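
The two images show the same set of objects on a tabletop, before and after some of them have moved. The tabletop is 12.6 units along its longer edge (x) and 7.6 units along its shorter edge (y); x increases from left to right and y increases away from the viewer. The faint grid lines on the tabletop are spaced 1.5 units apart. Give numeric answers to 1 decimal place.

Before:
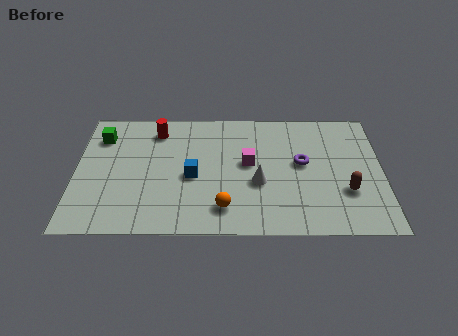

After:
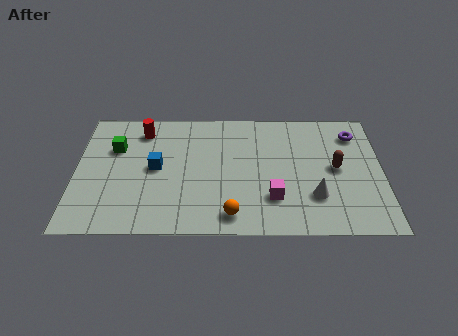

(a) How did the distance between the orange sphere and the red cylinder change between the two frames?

+0.8

They were about 5.5 units apart before and 6.3 after — 0.8 units further apart.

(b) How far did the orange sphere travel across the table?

0.5

From (6.1, 1.5) to (6.4, 1.1), the orange sphere covered √(0.3² + 0.4²) ≈ 0.5 units.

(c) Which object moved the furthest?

the purple torus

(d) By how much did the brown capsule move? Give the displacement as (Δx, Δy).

(-0.4, 1.4)

From the two frames, the brown capsule sits at roughly (11.1, 2.5) before and (10.7, 3.9) after.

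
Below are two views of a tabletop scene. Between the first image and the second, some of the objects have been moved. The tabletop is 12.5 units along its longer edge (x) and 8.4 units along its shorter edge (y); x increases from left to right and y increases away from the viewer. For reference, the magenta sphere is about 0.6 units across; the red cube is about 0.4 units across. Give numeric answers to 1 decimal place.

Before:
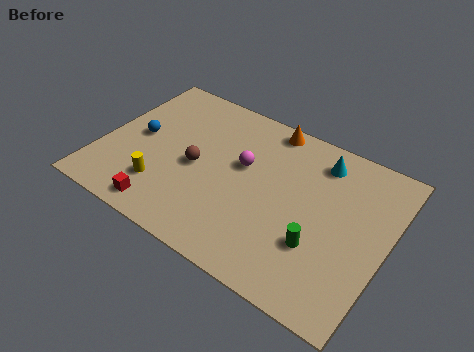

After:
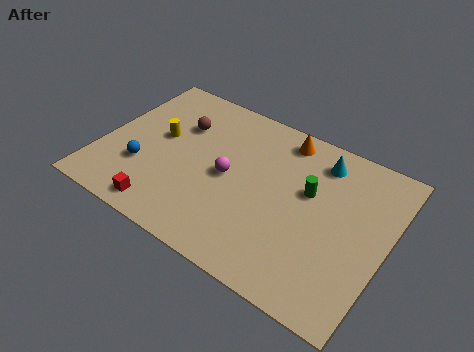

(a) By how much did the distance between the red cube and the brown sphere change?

+1.8

The distance was about 3.0 in the first image and 4.8 in the second, so they moved 1.8 units further apart.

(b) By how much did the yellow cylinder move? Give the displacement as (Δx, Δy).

(-0.6, 2.6)

From the two frames, the yellow cylinder sits at roughly (3.0, 2.1) before and (2.4, 4.7) after.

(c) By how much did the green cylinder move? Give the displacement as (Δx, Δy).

(-0.8, 2.4)

The green cylinder was at about (9.8, 2.7) and moved to about (9.0, 5.1).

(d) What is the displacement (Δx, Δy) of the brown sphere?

(-1.1, 1.9)

The brown sphere started near (4.2, 3.9) and ended near (3.1, 5.8).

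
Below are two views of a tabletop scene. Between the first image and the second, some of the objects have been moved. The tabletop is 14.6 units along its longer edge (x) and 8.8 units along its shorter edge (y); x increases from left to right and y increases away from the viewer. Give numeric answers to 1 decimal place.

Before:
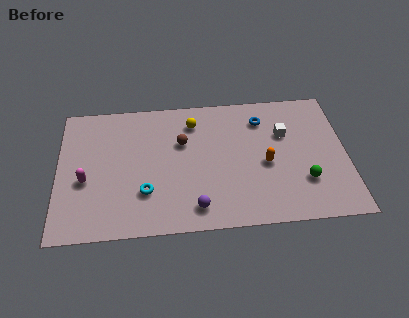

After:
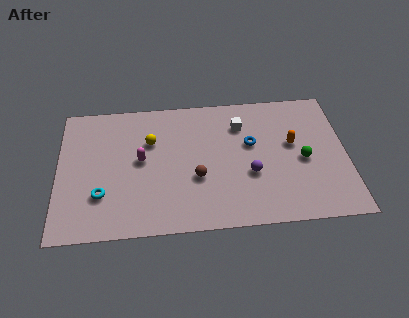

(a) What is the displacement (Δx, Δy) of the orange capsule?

(1.4, 1.2)

The orange capsule started near (10.5, 3.9) and ended near (11.9, 5.1).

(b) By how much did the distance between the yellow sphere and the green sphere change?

+0.9

The distance was about 7.0 in the first image and 7.9 in the second, so they moved 0.9 units further apart.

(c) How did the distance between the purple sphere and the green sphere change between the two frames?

-2.8

Before: roughly 5.6 units apart; after: 2.8. That's 2.8 units closer together.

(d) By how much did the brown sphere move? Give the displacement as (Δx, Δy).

(0.7, -2.4)

From the two frames, the brown sphere sits at roughly (6.3, 5.7) before and (7.0, 3.3) after.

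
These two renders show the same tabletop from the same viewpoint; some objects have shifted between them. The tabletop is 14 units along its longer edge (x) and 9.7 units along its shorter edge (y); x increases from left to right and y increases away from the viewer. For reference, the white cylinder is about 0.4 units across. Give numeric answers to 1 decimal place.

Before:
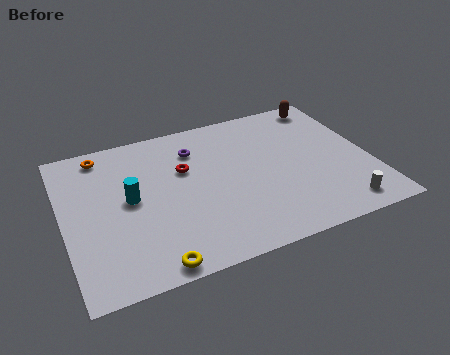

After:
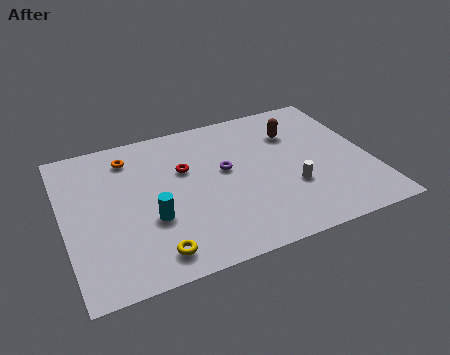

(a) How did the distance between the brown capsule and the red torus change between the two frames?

-2.1

Before: roughly 7.4 units apart; after: 5.3. That's 2.1 units closer together.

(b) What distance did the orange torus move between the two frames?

1.3

The orange torus was near (2.0, 8.5) before and (3.2, 7.9) after, so it travelled √(1.2² + 0.6²) ≈ 1.3 units.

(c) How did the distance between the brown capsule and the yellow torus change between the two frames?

-2.9

They were about 11.9 units apart before and 9.0 after — 2.9 units closer together.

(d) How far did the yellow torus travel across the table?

0.6

The yellow torus moved from about (3.6, 0.8) to (3.7, 1.4), a distance of √(0.1² + 0.6²) ≈ 0.6.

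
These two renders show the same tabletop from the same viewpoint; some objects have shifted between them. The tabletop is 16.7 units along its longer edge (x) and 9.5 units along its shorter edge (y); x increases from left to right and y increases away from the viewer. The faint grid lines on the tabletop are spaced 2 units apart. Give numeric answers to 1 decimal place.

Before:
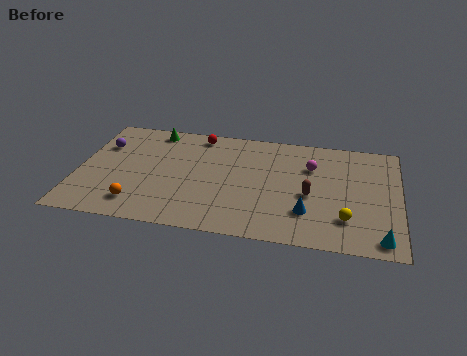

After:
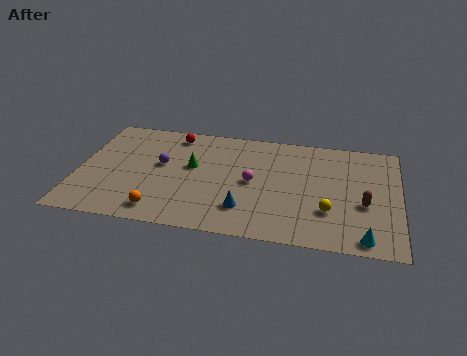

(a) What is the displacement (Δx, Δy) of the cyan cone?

(-0.8, -0.1)

From the two frames, the cyan cone sits at roughly (15.8, 1.1) before and (15.0, 1.0) after.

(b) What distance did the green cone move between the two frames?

3.6

From (3.7, 8.4) to (5.9, 5.5), the green cone covered √(2.2² + 2.9²) ≈ 3.6 units.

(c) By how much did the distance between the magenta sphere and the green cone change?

-5.3

The distance was about 8.6 in the first image and 3.3 in the second, so they moved 5.3 units closer together.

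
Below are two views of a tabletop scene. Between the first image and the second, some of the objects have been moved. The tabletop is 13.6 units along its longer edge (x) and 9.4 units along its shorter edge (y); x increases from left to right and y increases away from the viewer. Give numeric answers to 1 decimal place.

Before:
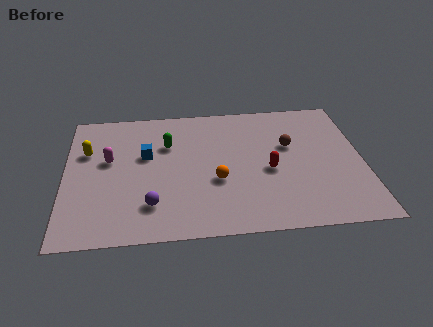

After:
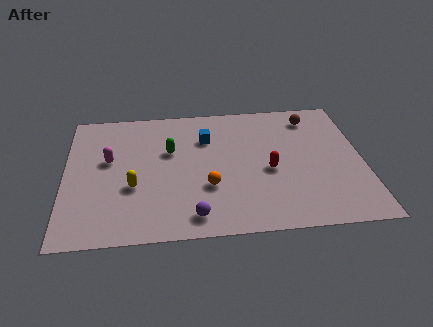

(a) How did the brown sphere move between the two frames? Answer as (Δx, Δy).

(1.1, 2.0)

The brown sphere was at about (10.3, 5.8) and moved to about (11.4, 7.8).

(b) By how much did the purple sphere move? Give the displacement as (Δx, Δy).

(1.9, -0.9)

The purple sphere was at about (3.9, 2.2) and moved to about (5.8, 1.3).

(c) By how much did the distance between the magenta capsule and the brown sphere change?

+1.4

They were about 8.3 units apart before and 9.7 after — 1.4 units further apart.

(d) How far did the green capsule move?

0.5

From (4.7, 6.4) to (4.8, 5.9), the green capsule covered √(0.1² + 0.5²) ≈ 0.5 units.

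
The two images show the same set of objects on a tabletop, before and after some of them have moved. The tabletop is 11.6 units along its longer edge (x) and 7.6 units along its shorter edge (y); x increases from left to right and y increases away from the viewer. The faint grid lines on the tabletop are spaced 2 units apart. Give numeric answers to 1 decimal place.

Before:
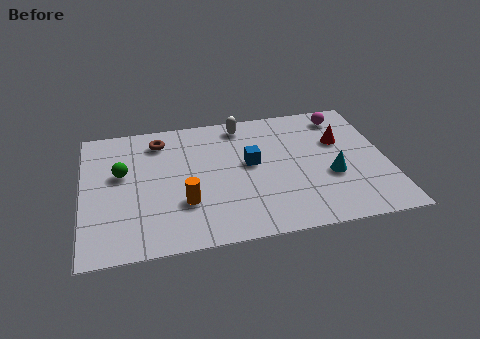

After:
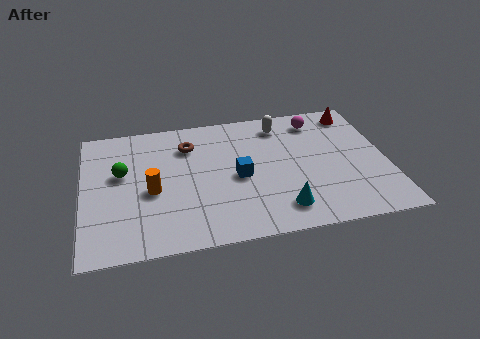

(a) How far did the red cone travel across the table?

1.7

The red cone was near (9.9, 4.9) before and (10.6, 6.5) after, so it travelled √(0.7² + 1.6²) ≈ 1.7 units.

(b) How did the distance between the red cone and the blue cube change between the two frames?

+2.0

The distance was about 3.6 in the first image and 5.6 in the second, so they moved 2.0 units further apart.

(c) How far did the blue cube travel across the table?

0.9

The blue cube was near (6.4, 4.2) before and (5.9, 3.5) after, so it travelled √(0.5² + 0.7²) ≈ 0.9 units.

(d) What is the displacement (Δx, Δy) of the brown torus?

(1.1, -0.5)

From the two frames, the brown torus sits at roughly (3.0, 6.2) before and (4.1, 5.7) after.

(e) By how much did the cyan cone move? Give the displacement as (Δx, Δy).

(-2.0, -1.5)

From the two frames, the cyan cone sits at roughly (9.4, 2.9) before and (7.4, 1.4) after.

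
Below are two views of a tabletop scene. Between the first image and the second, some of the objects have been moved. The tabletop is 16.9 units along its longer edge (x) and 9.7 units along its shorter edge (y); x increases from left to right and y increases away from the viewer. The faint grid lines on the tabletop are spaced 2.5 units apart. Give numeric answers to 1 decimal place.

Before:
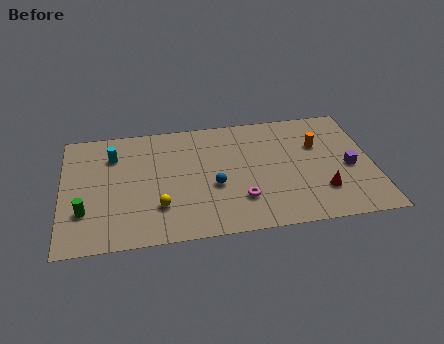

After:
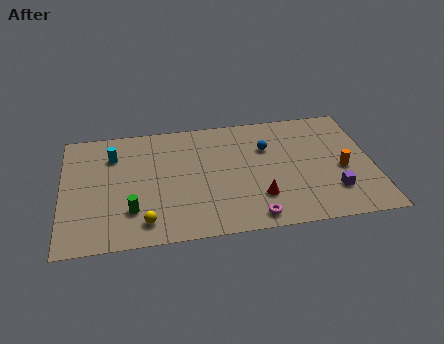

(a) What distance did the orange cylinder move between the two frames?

2.5

From (14.0, 6.4) to (15.2, 4.2), the orange cylinder covered √(1.2² + 2.2²) ≈ 2.5 units.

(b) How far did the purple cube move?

2.1

The purple cube moved from about (15.6, 4.3) to (14.6, 2.5), a distance of √(1.0² + 1.8²) ≈ 2.1.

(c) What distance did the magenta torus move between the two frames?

1.6

From (9.6, 2.6) to (10.2, 1.1), the magenta torus covered √(0.6² + 1.5²) ≈ 1.6 units.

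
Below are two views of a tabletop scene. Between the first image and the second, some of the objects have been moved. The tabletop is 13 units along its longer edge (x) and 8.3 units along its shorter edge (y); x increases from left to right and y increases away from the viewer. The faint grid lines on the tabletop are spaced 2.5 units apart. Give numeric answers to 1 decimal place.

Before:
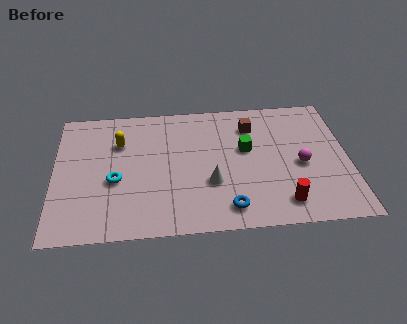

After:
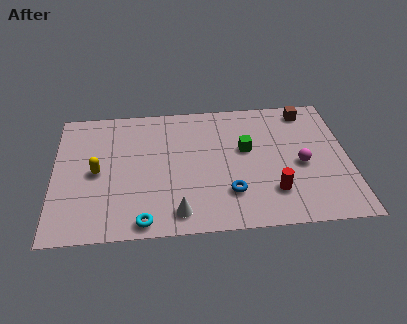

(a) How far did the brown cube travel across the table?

2.6

The brown cube moved from about (8.8, 6.4) to (11.3, 7.2), a distance of √(2.5² + 0.8²) ≈ 2.6.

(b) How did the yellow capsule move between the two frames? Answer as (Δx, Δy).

(-1.0, -1.8)

The yellow capsule started near (2.9, 5.8) and ended near (1.9, 4.0).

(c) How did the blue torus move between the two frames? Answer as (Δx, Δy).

(0.1, 0.9)

The blue torus was at about (7.6, 1.3) and moved to about (7.7, 2.2).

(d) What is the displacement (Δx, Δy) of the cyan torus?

(1.2, -2.6)

From the two frames, the cyan torus sits at roughly (2.7, 3.4) before and (3.9, 0.8) after.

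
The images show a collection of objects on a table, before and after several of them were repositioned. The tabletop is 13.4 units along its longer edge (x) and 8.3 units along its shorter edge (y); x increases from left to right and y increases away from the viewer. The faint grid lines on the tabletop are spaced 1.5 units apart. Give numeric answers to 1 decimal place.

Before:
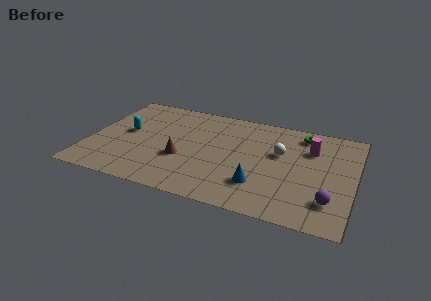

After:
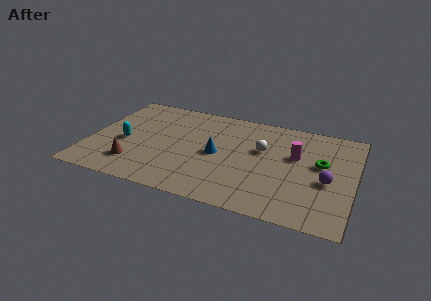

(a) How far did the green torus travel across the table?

2.5

The green torus moved from about (10.6, 7.1) to (11.7, 4.8), a distance of √(1.1² + 2.3²) ≈ 2.5.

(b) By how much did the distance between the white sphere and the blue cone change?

-0.5

The distance was about 3.0 in the first image and 2.5 in the second, so they moved 0.5 units closer together.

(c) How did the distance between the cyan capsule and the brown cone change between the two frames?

-1.5

The distance was about 3.3 in the first image and 1.8 in the second, so they moved 1.5 units closer together.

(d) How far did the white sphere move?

0.9

From (9.6, 5.1) to (8.7, 5.1), the white sphere covered √(0.9² + 0.0²) ≈ 0.9 units.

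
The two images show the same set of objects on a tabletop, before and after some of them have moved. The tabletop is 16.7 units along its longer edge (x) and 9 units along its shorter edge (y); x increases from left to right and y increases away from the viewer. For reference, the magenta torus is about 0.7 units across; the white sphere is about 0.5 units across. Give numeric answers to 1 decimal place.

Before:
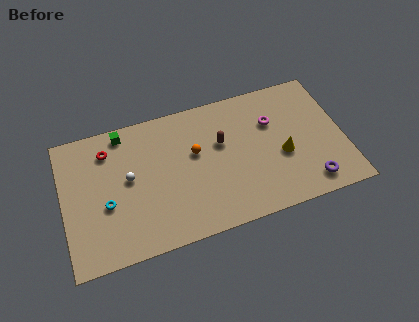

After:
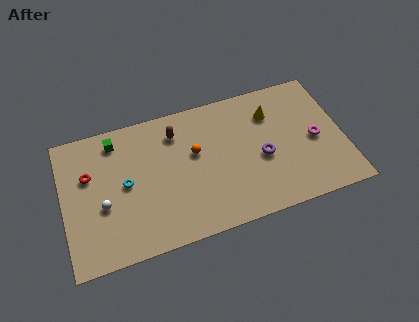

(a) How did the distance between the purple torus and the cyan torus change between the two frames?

-4.0

Before: roughly 12.1 units apart; after: 8.1. That's 4.0 units closer together.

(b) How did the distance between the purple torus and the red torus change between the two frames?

-2.5

They were about 12.9 units apart before and 10.4 after — 2.5 units closer together.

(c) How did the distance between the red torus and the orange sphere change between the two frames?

+0.9

Before: roughly 5.4 units apart; after: 6.3. That's 0.9 units further apart.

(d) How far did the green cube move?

0.6

The green cube moved from about (3.8, 8.0) to (3.3, 7.6), a distance of √(0.5² + 0.4²) ≈ 0.6.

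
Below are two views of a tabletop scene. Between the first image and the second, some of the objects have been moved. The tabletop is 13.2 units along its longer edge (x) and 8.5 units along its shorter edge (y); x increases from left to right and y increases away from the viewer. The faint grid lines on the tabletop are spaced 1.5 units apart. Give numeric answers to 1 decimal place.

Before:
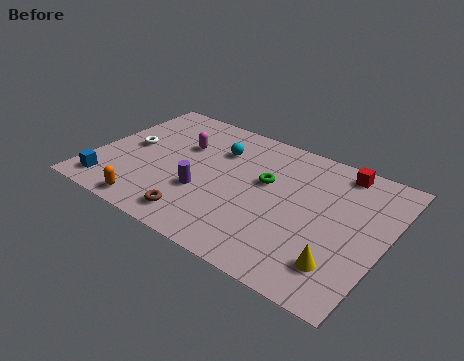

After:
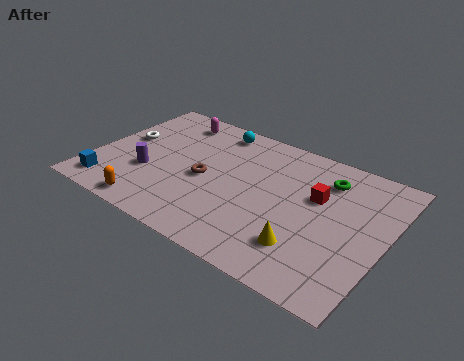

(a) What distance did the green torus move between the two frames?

2.9

The green torus moved from about (7.7, 5.1) to (10.2, 6.6), a distance of √(2.5² + 1.5²) ≈ 2.9.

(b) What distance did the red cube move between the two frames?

2.3

From (10.7, 7.5) to (10.0, 5.3), the red cube covered √(0.7² + 2.2²) ≈ 2.3 units.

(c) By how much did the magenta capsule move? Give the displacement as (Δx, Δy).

(-0.8, 1.6)

The magenta capsule started near (3.7, 5.6) and ended near (2.9, 7.2).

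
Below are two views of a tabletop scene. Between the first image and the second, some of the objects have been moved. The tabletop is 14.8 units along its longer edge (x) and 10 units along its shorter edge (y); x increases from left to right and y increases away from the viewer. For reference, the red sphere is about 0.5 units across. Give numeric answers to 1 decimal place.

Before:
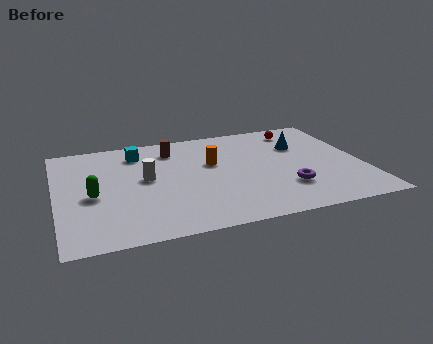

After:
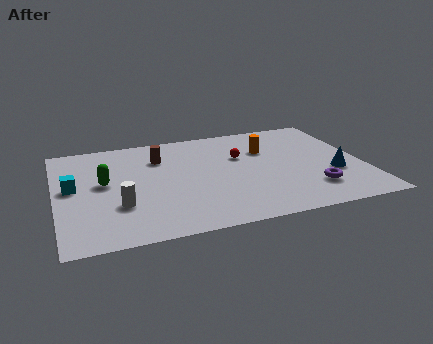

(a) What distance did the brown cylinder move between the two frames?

1.0

From (5.8, 8.0) to (5.1, 7.3), the brown cylinder covered √(0.7² + 0.7²) ≈ 1.0 units.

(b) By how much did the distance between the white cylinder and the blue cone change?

+2.6

They were about 7.8 units apart before and 10.4 after — 2.6 units further apart.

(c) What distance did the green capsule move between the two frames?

1.3

The green capsule moved from about (1.7, 4.4) to (2.3, 5.5), a distance of √(0.6² + 1.1²) ≈ 1.3.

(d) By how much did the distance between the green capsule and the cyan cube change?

-2.9

The distance was about 4.4 in the first image and 1.5 in the second, so they moved 2.9 units closer together.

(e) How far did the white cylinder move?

2.6

From (4.3, 5.4) to (2.9, 3.2), the white cylinder covered √(1.4² + 2.2²) ≈ 2.6 units.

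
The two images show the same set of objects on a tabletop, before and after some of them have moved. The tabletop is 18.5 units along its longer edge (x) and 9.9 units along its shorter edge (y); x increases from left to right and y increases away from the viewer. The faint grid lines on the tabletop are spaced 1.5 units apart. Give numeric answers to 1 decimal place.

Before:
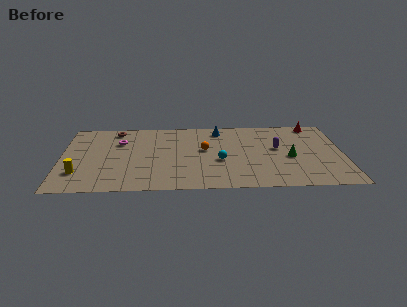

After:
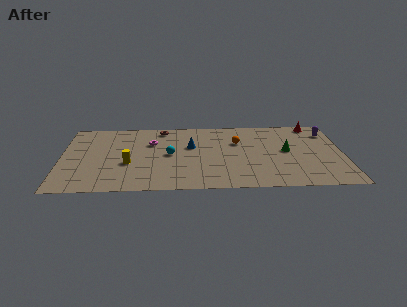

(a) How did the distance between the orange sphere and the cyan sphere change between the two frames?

+2.9

The distance was about 1.9 in the first image and 4.8 in the second, so they moved 2.9 units further apart.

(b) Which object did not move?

the red cone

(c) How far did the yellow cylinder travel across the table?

3.4

From (1.2, 2.6) to (4.4, 3.8), the yellow cylinder covered √(3.2² + 1.2²) ≈ 3.4 units.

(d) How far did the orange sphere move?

2.4

The orange sphere was near (9.4, 5.6) before and (11.6, 6.6) after, so it travelled √(2.2² + 1.0²) ≈ 2.4 units.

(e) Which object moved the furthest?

the purple capsule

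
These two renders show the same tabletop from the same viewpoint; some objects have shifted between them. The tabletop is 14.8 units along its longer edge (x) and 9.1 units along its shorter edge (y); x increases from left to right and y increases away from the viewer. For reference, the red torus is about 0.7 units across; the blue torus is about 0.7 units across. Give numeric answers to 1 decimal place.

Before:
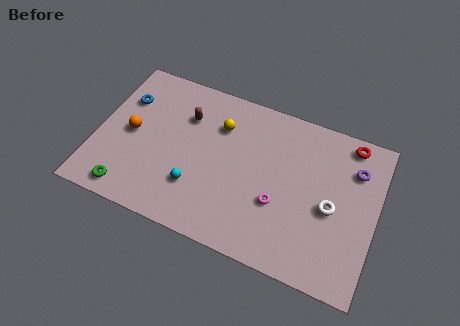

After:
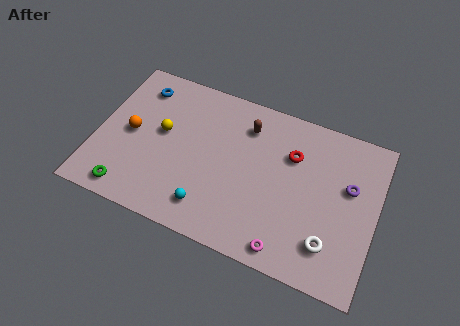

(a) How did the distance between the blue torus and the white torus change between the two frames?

+0.4

The distance was about 11.5 in the first image and 11.9 in the second, so they moved 0.4 units further apart.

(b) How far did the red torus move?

3.4

The red torus was near (13.1, 8.1) before and (10.2, 6.3) after, so it travelled √(2.9² + 1.8²) ≈ 3.4 units.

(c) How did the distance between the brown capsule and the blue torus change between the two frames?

+2.5

They were about 3.3 units apart before and 5.8 after — 2.5 units further apart.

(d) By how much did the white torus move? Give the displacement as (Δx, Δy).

(0.1, -2.0)

The white torus was at about (12.5, 4.1) and moved to about (12.6, 2.1).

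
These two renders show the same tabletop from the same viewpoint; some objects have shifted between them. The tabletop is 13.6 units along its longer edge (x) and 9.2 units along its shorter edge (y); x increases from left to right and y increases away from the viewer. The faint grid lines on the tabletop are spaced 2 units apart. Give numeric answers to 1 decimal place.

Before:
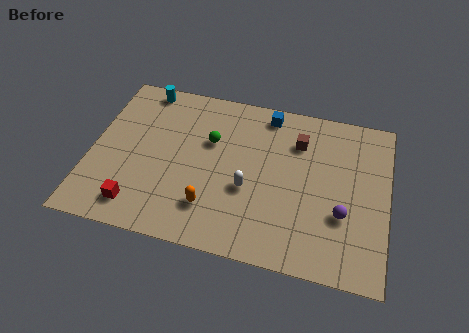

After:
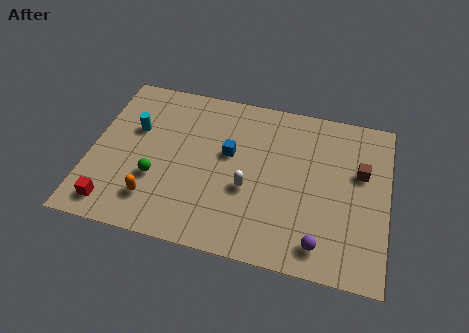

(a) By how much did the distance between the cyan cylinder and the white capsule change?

-1.2

The distance was about 7.0 in the first image and 5.8 in the second, so they moved 1.2 units closer together.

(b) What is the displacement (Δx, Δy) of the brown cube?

(2.9, -1.1)

The brown cube was at about (9.4, 6.8) and moved to about (12.3, 5.7).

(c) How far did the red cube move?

1.1

The red cube was near (2.4, 1.5) before and (1.3, 1.3) after, so it travelled √(1.1² + 0.2²) ≈ 1.1 units.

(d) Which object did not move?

the white capsule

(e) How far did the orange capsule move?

2.6

The orange capsule was near (5.7, 2.2) before and (3.1, 2.0) after, so it travelled √(2.6² + 0.2²) ≈ 2.6 units.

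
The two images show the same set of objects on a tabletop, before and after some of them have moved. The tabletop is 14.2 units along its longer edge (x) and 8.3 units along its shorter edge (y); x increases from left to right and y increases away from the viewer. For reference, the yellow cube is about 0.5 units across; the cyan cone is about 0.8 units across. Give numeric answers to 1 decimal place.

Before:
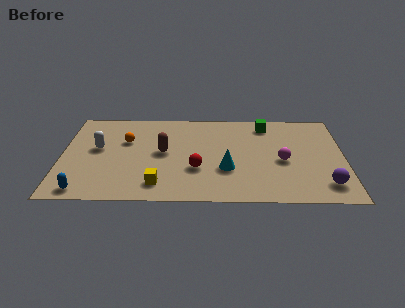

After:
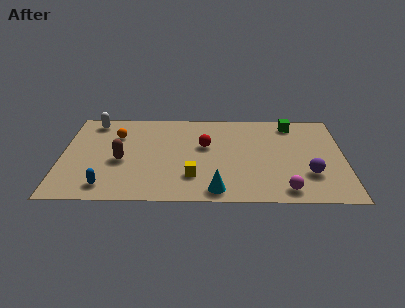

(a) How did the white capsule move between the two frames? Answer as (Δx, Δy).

(-0.3, 2.5)

The white capsule was at about (1.8, 4.7) and moved to about (1.5, 7.2).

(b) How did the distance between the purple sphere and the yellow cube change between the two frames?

-2.5

The distance was about 8.3 in the first image and 5.8 in the second, so they moved 2.5 units closer together.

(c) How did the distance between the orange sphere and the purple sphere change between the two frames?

-0.4

Before: roughly 10.7 units apart; after: 10.3. That's 0.4 units closer together.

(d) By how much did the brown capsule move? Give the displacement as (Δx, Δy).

(-2.1, -0.8)

The brown capsule started near (5.1, 4.4) and ended near (3.0, 3.6).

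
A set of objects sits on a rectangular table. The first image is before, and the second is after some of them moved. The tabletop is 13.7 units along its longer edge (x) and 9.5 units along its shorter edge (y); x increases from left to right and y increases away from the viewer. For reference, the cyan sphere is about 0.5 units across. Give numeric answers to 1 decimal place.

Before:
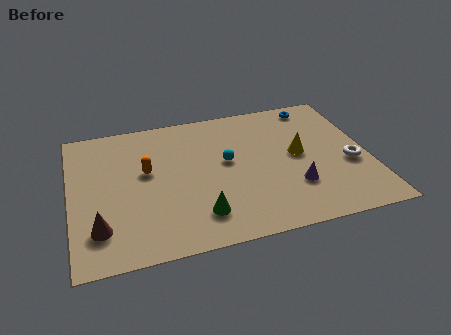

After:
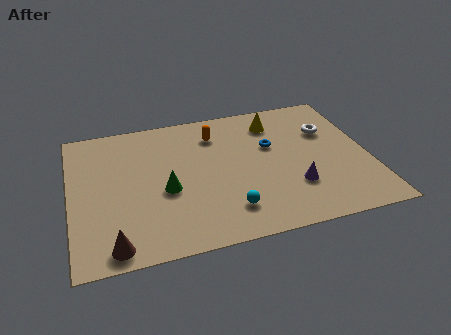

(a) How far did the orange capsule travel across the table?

3.8

The orange capsule moved from about (3.5, 5.5) to (6.8, 7.4), a distance of √(3.3² + 1.9²) ≈ 3.8.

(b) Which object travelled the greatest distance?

the orange capsule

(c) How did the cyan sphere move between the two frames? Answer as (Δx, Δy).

(-0.2, -3.3)

The cyan sphere was at about (7.2, 5.3) and moved to about (7.0, 2.0).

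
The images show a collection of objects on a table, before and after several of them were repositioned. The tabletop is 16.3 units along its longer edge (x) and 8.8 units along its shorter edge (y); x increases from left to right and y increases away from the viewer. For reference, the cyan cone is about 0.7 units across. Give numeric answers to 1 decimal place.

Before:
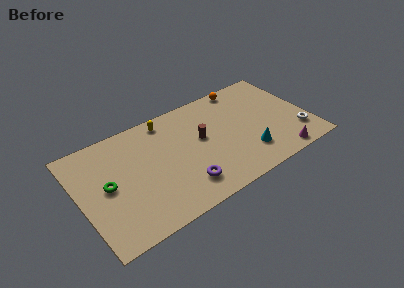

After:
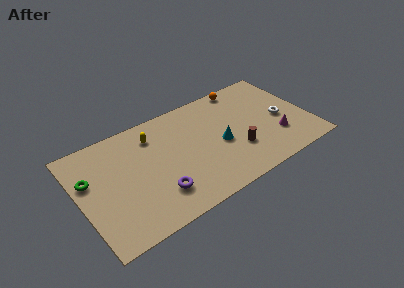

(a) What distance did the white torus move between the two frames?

2.0

The white torus was near (15.3, 2.2) before and (14.4, 4.0) after, so it travelled √(0.9² + 1.8²) ≈ 2.0 units.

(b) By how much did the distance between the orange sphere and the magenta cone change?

-1.6

The distance was about 7.2 in the first image and 5.6 in the second, so they moved 1.6 units closer together.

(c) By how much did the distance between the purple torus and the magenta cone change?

+1.8

The distance was about 6.9 in the first image and 8.7 in the second, so they moved 1.8 units further apart.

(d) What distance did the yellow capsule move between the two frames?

1.4

The yellow capsule moved from about (6.6, 7.7) to (5.5, 6.9), a distance of √(1.1² + 0.8²) ≈ 1.4.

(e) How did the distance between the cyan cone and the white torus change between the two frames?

+0.8

They were about 3.7 units apart before and 4.5 after — 0.8 units further apart.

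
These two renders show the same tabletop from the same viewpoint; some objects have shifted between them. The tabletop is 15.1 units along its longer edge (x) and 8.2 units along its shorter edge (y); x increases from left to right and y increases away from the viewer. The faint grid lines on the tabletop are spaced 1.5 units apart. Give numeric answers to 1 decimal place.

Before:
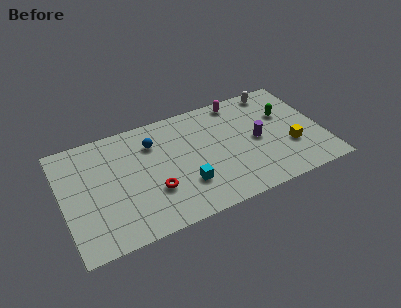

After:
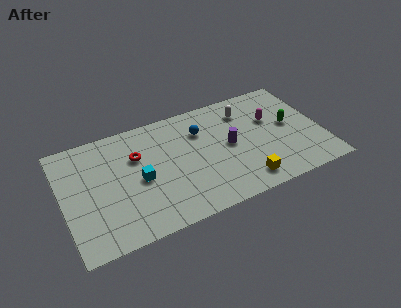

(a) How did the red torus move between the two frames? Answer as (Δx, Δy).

(-0.7, 2.8)

From the two frames, the red torus sits at roughly (5.1, 2.7) before and (4.4, 5.5) after.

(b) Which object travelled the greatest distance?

the yellow cube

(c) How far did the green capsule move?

0.9

From (13.1, 5.3) to (13.3, 4.4), the green capsule covered √(0.2² + 0.9²) ≈ 0.9 units.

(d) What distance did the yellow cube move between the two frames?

3.3

The yellow cube moved from about (13.1, 2.8) to (10.2, 1.3), a distance of √(2.9² + 1.5²) ≈ 3.3.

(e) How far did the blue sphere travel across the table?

2.8

From (5.4, 6.1) to (8.2, 5.9), the blue sphere covered √(2.8² + 0.2²) ≈ 2.8 units.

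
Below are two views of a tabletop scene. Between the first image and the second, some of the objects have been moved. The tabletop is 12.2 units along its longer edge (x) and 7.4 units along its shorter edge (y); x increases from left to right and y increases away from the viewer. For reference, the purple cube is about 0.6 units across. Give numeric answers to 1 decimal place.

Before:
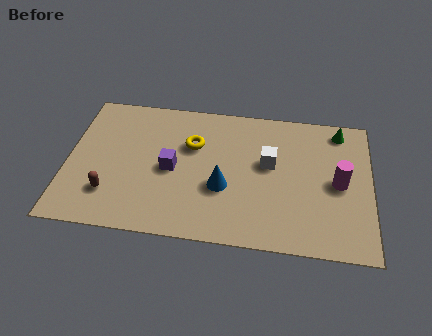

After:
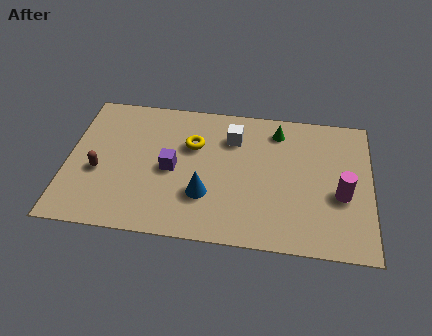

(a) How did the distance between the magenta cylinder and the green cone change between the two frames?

+1.2

They were about 2.8 units apart before and 4.0 after — 1.2 units further apart.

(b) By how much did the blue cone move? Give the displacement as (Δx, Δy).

(-0.7, -0.5)

The blue cone started near (6.3, 2.8) and ended near (5.6, 2.3).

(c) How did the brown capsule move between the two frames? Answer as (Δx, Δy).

(-0.5, 1.1)

The brown capsule started near (1.8, 1.9) and ended near (1.3, 3.0).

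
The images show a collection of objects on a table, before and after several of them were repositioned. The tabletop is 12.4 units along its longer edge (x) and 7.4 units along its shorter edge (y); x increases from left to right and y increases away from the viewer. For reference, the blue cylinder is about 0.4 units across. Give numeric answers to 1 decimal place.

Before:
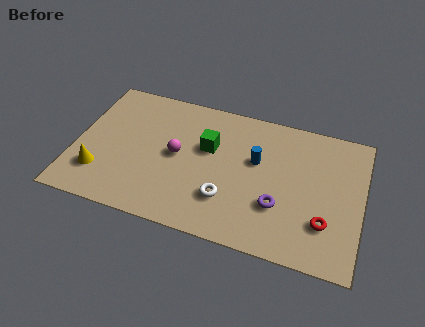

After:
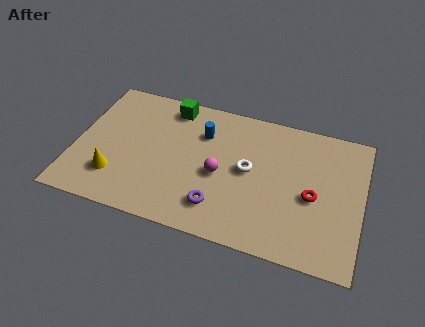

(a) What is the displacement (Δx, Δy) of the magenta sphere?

(1.9, -0.5)

The magenta sphere started near (4.4, 3.8) and ended near (6.3, 3.3).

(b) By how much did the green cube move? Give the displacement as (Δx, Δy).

(-1.8, 1.8)

The green cube started near (5.7, 4.6) and ended near (3.9, 6.4).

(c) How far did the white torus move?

2.0

The white torus moved from about (6.7, 2.1) to (7.5, 3.9), a distance of √(0.8² + 1.8²) ≈ 2.0.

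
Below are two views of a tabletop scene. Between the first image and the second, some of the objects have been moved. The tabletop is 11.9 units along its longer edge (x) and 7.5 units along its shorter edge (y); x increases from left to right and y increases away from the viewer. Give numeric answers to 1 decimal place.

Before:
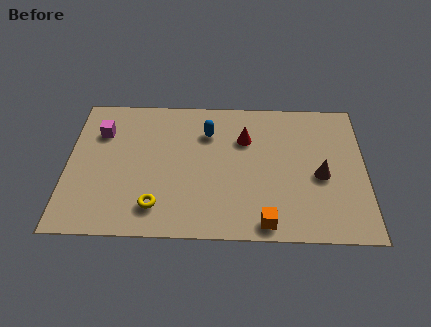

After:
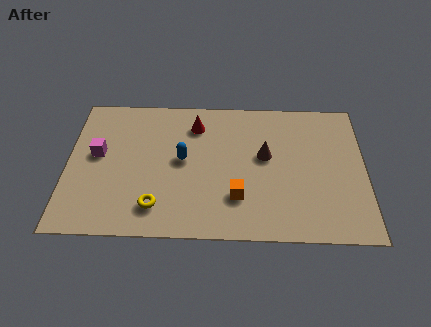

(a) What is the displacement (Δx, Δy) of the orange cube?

(-1.1, 1.3)

The orange cube was at about (7.9, 0.8) and moved to about (6.8, 2.1).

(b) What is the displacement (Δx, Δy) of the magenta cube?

(-0.1, -1.2)

The magenta cube started near (1.3, 5.4) and ended near (1.2, 4.2).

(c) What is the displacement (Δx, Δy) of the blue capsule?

(-1.0, -1.5)

From the two frames, the blue capsule sits at roughly (5.6, 5.5) before and (4.6, 4.0) after.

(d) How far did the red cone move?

2.1

The red cone was near (7.1, 5.2) before and (5.1, 5.9) after, so it travelled √(2.0² + 0.7²) ≈ 2.1 units.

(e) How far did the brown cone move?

2.4

The brown cone moved from about (10.1, 3.3) to (7.9, 4.3), a distance of √(2.2² + 1.0²) ≈ 2.4.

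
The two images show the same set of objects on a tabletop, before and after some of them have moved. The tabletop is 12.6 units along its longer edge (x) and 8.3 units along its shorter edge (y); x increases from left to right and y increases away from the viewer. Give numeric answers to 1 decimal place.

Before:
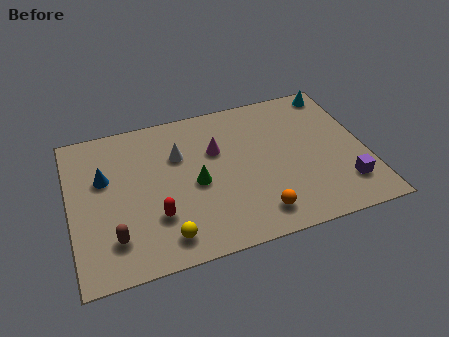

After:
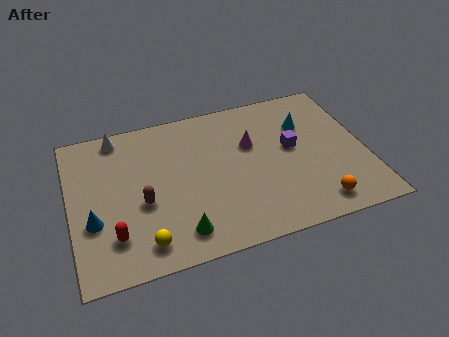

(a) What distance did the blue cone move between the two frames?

2.3

The blue cone was near (1.5, 5.2) before and (0.9, 3.0) after, so it travelled √(0.6² + 2.2²) ≈ 2.3 units.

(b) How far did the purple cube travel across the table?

3.4

The purple cube was near (11.5, 1.9) before and (9.5, 4.6) after, so it travelled √(2.0² + 2.7²) ≈ 3.4 units.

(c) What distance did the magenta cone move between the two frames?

1.5

From (6.3, 5.4) to (7.8, 5.3), the magenta cone covered √(1.5² + 0.1²) ≈ 1.5 units.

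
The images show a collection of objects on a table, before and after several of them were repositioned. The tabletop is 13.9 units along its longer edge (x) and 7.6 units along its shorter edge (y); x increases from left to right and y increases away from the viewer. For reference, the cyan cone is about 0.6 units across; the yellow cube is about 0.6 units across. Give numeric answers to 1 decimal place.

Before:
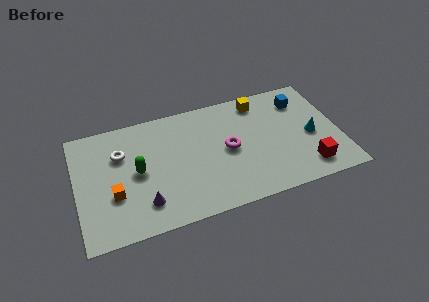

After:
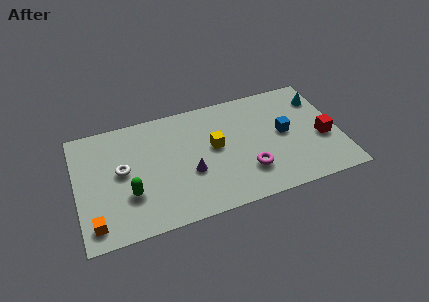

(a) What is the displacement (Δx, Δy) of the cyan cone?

(0.7, 2.4)

The cyan cone started near (12.4, 3.4) and ended near (13.1, 5.8).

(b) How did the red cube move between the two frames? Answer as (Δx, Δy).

(1.0, 1.7)

From the two frames, the red cube sits at roughly (12.0, 1.4) before and (13.0, 3.1) after.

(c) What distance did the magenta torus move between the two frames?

1.9

The magenta torus moved from about (8.0, 3.8) to (8.9, 2.1), a distance of √(0.9² + 1.7²) ≈ 1.9.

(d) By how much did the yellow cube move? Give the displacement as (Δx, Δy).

(-2.6, -2.3)

The yellow cube was at about (9.9, 6.5) and moved to about (7.3, 4.2).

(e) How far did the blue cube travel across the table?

2.2

The blue cube moved from about (12.1, 5.9) to (11.0, 4.0), a distance of √(1.1² + 1.9²) ≈ 2.2.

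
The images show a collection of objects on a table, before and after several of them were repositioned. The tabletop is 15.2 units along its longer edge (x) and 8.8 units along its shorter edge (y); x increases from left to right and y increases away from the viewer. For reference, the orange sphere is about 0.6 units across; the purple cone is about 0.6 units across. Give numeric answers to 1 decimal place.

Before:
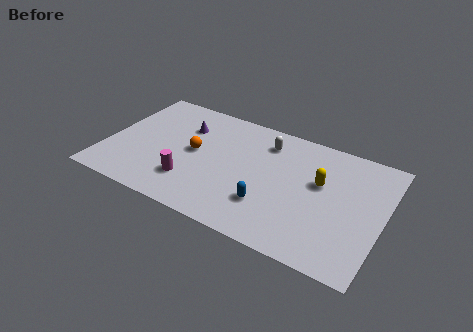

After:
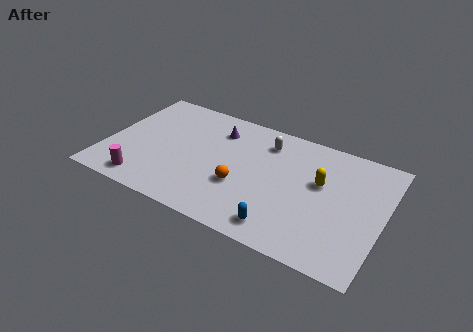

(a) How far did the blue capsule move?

1.5

The blue capsule moved from about (9.2, 2.5) to (10.1, 1.3), a distance of √(0.9² + 1.2²) ≈ 1.5.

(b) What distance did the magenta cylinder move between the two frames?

2.6

The magenta cylinder was near (4.9, 2.3) before and (2.5, 1.2) after, so it travelled √(2.4² + 1.1²) ≈ 2.6 units.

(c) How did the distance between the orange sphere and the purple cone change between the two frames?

+2.1

They were about 1.9 units apart before and 4.0 after — 2.1 units further apart.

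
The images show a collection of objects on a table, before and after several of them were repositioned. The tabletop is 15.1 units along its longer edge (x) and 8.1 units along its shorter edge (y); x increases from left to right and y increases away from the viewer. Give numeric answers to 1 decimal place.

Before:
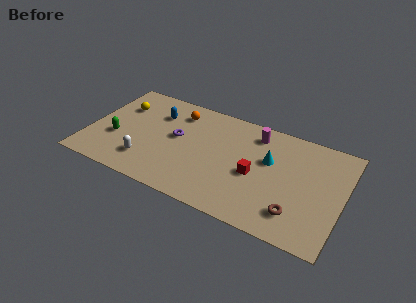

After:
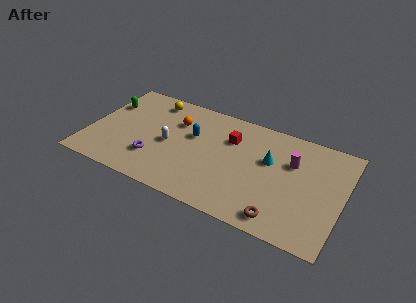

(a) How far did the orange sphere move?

0.8

The orange sphere was near (5.0, 6.5) before and (5.0, 5.7) after, so it travelled √(0.0² + 0.8²) ≈ 0.8 units.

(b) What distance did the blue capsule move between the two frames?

2.5

From (3.8, 5.9) to (6.1, 5.0), the blue capsule covered √(2.3² + 0.9²) ≈ 2.5 units.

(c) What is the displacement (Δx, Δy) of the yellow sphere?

(1.8, 1.2)

From the two frames, the yellow sphere sits at roughly (1.6, 5.7) before and (3.4, 6.9) after.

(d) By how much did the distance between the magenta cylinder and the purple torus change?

+3.5

Before: roughly 5.0 units apart; after: 8.5. That's 3.5 units further apart.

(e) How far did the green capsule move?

2.8

The green capsule was near (1.7, 3.0) before and (0.8, 5.6) after, so it travelled √(0.9² + 2.6²) ≈ 2.8 units.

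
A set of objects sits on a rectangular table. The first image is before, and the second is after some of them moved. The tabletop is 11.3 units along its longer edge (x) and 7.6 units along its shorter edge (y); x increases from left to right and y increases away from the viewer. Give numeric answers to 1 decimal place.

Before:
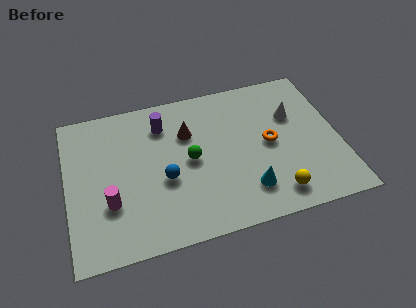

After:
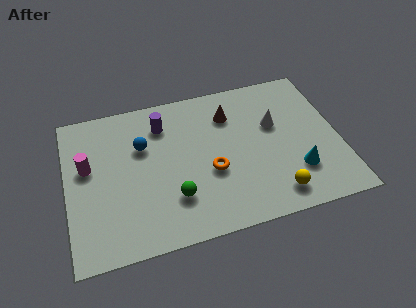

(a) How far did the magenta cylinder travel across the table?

2.2

From (1.7, 2.5) to (0.9, 4.5), the magenta cylinder covered √(0.8² + 2.0²) ≈ 2.2 units.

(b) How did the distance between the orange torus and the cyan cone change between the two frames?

+1.2

The distance was about 2.4 in the first image and 3.6 in the second, so they moved 1.2 units further apart.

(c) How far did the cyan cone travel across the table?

2.1

The cyan cone was near (7.3, 1.7) before and (9.4, 2.1) after, so it travelled √(2.1² + 0.4²) ≈ 2.1 units.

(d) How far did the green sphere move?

1.9

The green sphere was near (5.1, 3.8) before and (4.3, 2.1) after, so it travelled √(0.8² + 1.7²) ≈ 1.9 units.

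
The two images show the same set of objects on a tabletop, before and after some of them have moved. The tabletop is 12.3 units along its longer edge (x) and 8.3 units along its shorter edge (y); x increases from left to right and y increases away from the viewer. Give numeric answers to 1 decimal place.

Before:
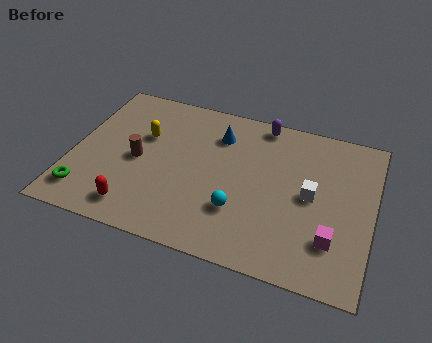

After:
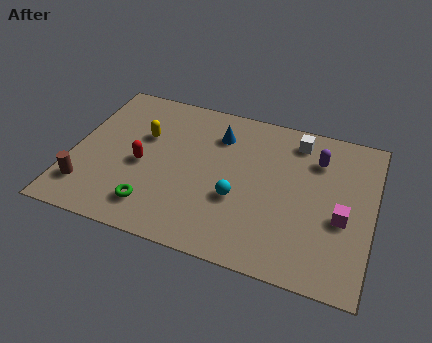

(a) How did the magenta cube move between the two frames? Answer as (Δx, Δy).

(0.3, 1.2)

From the two frames, the magenta cube sits at roughly (10.8, 2.2) before and (11.1, 3.4) after.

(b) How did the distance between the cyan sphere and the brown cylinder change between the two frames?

+1.7

Before: roughly 4.5 units apart; after: 6.2. That's 1.7 units further apart.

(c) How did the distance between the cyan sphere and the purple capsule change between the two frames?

-0.7

Before: roughly 5.0 units apart; after: 4.3. That's 0.7 units closer together.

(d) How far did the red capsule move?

2.4

The red capsule moved from about (2.9, 1.3) to (2.9, 3.7), a distance of √(0.0² + 2.4²) ≈ 2.4.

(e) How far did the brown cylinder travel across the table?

2.8

The brown cylinder moved from about (2.7, 3.9) to (0.8, 1.8), a distance of √(1.9² + 2.1²) ≈ 2.8.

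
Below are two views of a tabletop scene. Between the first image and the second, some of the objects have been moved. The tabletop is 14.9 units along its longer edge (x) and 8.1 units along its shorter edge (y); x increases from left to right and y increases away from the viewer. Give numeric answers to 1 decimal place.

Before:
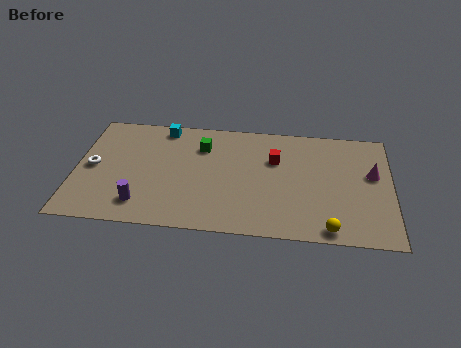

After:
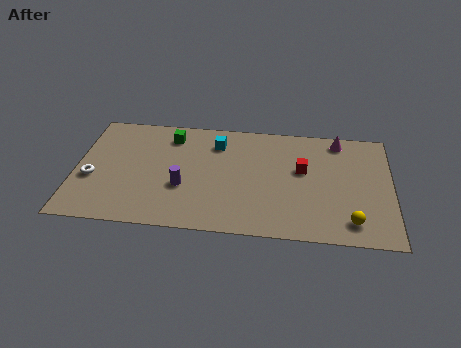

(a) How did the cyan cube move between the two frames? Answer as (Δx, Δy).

(2.6, -0.9)

The cyan cube started near (4.0, 7.2) and ended near (6.6, 6.3).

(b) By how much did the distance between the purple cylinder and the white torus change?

+0.9

The distance was about 3.4 in the first image and 4.3 in the second, so they moved 0.9 units further apart.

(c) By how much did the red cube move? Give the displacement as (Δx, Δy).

(1.3, -0.6)

The red cube was at about (9.4, 5.4) and moved to about (10.7, 4.8).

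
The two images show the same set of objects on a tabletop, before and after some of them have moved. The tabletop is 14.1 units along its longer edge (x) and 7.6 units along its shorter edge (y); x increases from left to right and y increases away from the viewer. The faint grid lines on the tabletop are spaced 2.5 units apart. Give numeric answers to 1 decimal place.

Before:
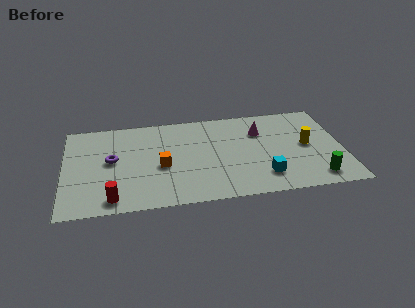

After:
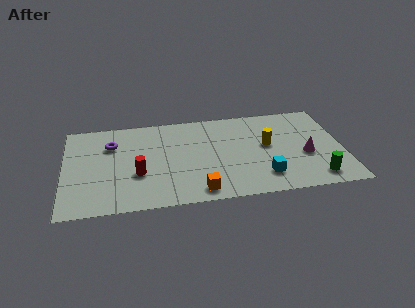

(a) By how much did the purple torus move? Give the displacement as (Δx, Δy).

(0.0, 1.3)

The purple torus was at about (2.4, 4.1) and moved to about (2.4, 5.4).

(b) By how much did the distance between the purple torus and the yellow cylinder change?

-1.9

They were about 9.9 units apart before and 8.0 after — 1.9 units closer together.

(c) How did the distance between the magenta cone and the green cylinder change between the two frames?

-3.0

Before: roughly 4.9 units apart; after: 1.9. That's 3.0 units closer together.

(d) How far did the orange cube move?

2.9

The orange cube moved from about (4.9, 3.3) to (6.7, 1.0), a distance of √(1.8² + 2.3²) ≈ 2.9.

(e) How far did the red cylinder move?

2.2

From (2.4, 1.0) to (3.7, 2.8), the red cylinder covered √(1.3² + 1.8²) ≈ 2.2 units.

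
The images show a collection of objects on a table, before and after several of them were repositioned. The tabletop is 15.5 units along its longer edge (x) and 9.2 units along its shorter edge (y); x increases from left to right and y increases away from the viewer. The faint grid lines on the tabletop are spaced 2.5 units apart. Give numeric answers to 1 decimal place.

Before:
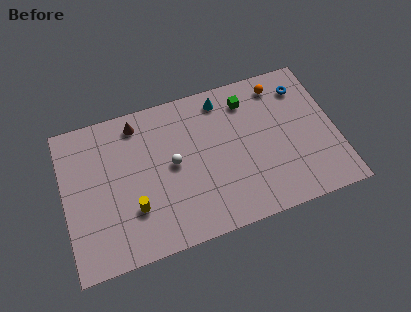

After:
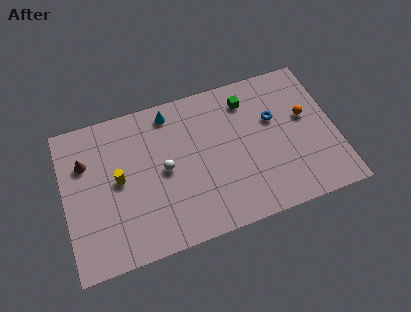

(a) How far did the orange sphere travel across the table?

2.7

From (12.6, 7.8) to (13.9, 5.4), the orange sphere covered √(1.3² + 2.4²) ≈ 2.7 units.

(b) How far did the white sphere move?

0.5

The white sphere moved from about (6.2, 4.8) to (5.7, 4.6), a distance of √(0.5² + 0.2²) ≈ 0.5.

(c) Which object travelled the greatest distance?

the brown cone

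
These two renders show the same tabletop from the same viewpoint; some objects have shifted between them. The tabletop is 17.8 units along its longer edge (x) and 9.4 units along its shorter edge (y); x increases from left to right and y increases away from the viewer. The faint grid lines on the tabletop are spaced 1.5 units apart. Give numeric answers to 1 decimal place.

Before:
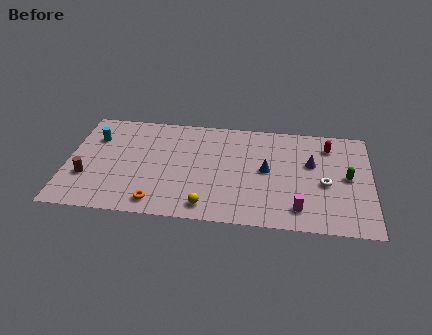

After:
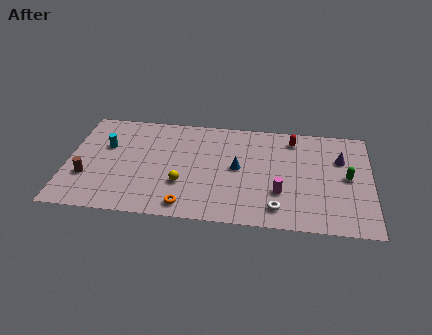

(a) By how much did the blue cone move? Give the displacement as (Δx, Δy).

(-1.7, 0.0)

The blue cone started near (11.7, 4.9) and ended near (10.0, 4.9).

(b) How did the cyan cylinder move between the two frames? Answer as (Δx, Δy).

(0.7, -0.7)

From the two frames, the cyan cylinder sits at roughly (1.5, 6.7) before and (2.2, 6.0) after.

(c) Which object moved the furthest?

the white torus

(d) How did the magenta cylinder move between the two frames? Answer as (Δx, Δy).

(-1.1, 1.3)

The magenta cylinder started near (13.6, 1.7) and ended near (12.5, 3.0).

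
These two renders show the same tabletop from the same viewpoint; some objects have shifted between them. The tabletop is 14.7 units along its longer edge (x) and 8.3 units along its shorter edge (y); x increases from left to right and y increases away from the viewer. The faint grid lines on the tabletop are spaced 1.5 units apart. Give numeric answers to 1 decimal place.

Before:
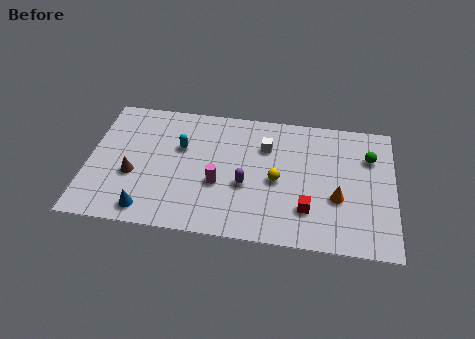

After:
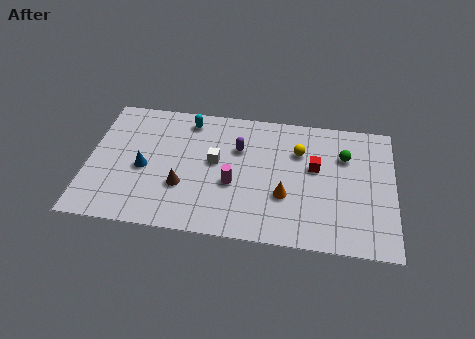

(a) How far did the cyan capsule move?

1.8

From (4.4, 5.3) to (4.7, 7.1), the cyan capsule covered √(0.3² + 1.8²) ≈ 1.8 units.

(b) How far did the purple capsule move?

2.3

The purple capsule moved from about (7.6, 3.3) to (7.2, 5.6), a distance of √(0.4² + 2.3²) ≈ 2.3.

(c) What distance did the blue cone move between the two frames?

2.6

From (3.0, 1.1) to (2.7, 3.7), the blue cone covered √(0.3² + 2.6²) ≈ 2.6 units.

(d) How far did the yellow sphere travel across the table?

2.2

From (9.1, 3.8) to (10.1, 5.8), the yellow sphere covered √(1.0² + 2.0²) ≈ 2.2 units.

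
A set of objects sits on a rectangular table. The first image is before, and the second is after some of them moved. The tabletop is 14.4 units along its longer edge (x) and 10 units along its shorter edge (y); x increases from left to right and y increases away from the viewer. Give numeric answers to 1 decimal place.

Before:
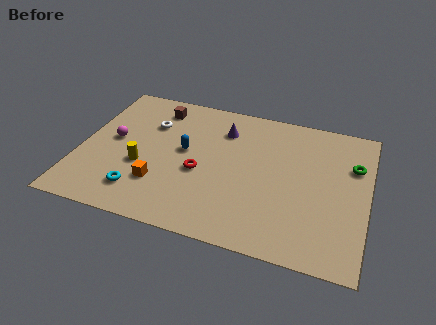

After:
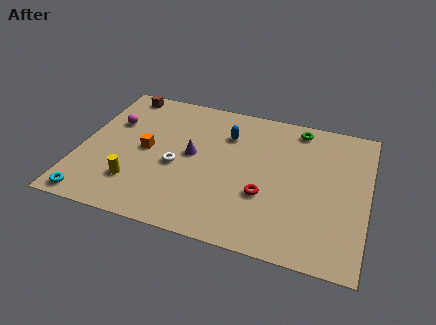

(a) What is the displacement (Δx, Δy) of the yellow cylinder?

(-0.2, -1.3)

The yellow cylinder started near (3.2, 3.8) and ended near (3.0, 2.5).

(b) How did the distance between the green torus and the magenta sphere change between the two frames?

-2.5

They were about 12.1 units apart before and 9.6 after — 2.5 units closer together.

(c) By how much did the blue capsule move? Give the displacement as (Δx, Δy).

(2.0, 1.8)

The blue capsule was at about (5.2, 5.5) and moved to about (7.2, 7.3).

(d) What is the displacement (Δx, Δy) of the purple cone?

(-1.4, -2.3)

The purple cone started near (7.0, 7.6) and ended near (5.6, 5.3).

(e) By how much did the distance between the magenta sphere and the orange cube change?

-1.1

They were about 3.6 units apart before and 2.5 after — 1.1 units closer together.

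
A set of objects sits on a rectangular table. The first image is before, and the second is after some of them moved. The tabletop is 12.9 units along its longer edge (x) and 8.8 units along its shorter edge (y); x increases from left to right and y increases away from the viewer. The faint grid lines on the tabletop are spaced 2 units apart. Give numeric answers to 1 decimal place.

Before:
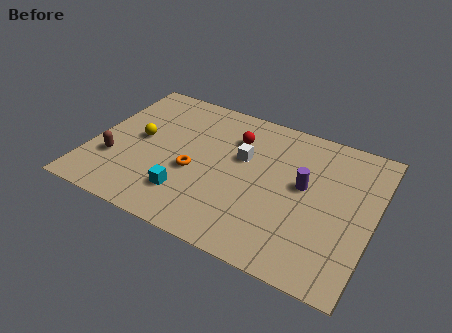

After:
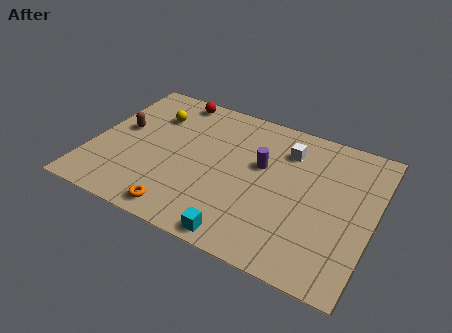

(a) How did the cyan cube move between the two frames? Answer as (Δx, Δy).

(2.7, -1.3)

The cyan cube started near (4.7, 2.1) and ended near (7.4, 0.8).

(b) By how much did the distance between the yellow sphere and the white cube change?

+1.4

Before: roughly 4.8 units apart; after: 6.2. That's 1.4 units further apart.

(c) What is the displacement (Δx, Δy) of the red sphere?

(-3.1, 1.4)

The red sphere was at about (6.3, 6.5) and moved to about (3.2, 7.9).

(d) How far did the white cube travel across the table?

2.3

The white cube was near (6.8, 5.4) before and (8.7, 6.7) after, so it travelled √(1.9² + 1.3²) ≈ 2.3 units.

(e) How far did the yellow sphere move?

1.8

From (2.1, 4.6) to (2.5, 6.4), the yellow sphere covered √(0.4² + 1.8²) ≈ 1.8 units.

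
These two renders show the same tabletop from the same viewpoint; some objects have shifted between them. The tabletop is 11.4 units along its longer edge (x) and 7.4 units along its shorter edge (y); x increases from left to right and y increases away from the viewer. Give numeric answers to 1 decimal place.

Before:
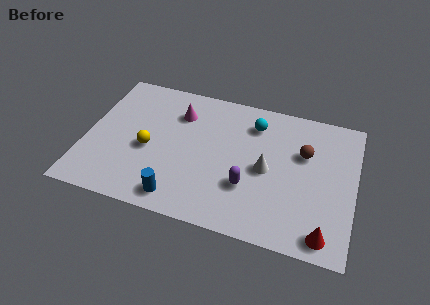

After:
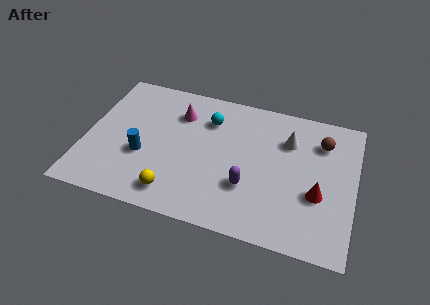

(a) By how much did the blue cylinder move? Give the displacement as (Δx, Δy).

(-1.7, 1.8)

The blue cylinder started near (4.2, 1.0) and ended near (2.5, 2.8).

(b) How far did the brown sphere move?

1.1

From (9.2, 4.8) to (9.9, 5.6), the brown sphere covered √(0.7² + 0.8²) ≈ 1.1 units.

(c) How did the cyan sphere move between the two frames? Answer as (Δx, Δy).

(-1.9, -0.3)

The cyan sphere was at about (7.0, 5.8) and moved to about (5.1, 5.5).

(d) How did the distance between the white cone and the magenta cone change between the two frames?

+0.3

The distance was about 4.4 in the first image and 4.7 in the second, so they moved 0.3 units further apart.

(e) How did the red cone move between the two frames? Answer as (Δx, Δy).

(-0.4, 1.9)

The red cone started near (10.3, 0.9) and ended near (9.9, 2.8).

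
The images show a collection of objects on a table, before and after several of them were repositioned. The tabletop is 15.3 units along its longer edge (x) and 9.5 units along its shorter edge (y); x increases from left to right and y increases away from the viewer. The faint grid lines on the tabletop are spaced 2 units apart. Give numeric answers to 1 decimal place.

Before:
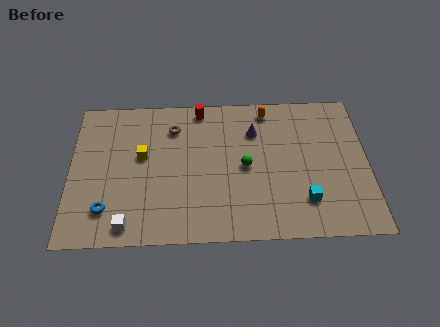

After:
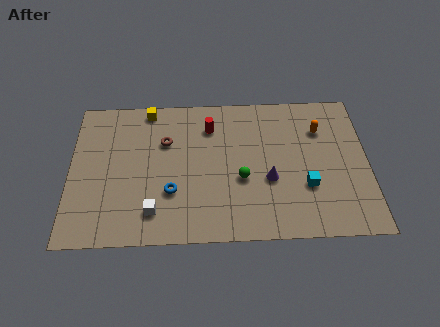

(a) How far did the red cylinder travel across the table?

1.3

From (6.7, 8.5) to (7.2, 7.3), the red cylinder covered √(0.5² + 1.2²) ≈ 1.3 units.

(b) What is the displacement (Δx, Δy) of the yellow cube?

(0.3, 3.1)

The yellow cube started near (3.7, 5.5) and ended near (4.0, 8.6).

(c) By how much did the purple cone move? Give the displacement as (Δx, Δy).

(0.7, -3.2)

From the two frames, the purple cone sits at roughly (9.5, 6.9) before and (10.2, 3.7) after.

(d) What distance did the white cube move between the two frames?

1.5

The white cube was near (3.0, 1.1) before and (4.3, 1.9) after, so it travelled √(1.3² + 0.8²) ≈ 1.5 units.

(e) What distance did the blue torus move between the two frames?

3.4

The blue torus moved from about (1.9, 2.1) to (5.2, 3.1), a distance of √(3.3² + 1.0²) ≈ 3.4.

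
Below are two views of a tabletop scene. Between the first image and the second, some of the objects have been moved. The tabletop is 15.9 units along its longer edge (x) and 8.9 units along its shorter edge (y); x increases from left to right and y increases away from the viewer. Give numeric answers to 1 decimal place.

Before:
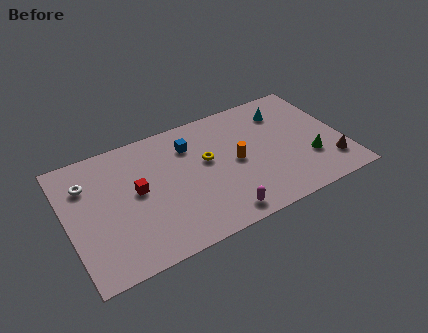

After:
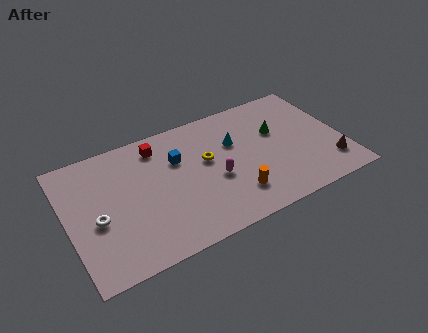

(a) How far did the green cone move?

3.2

The green cone moved from about (13.8, 2.8) to (12.3, 5.6), a distance of √(1.5² + 2.8²) ≈ 3.2.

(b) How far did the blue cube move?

1.1

The blue cube was near (7.3, 6.7) before and (6.5, 6.0) after, so it travelled √(0.8² + 0.7²) ≈ 1.1 units.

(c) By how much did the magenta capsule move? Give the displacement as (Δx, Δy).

(0.1, 2.6)

From the two frames, the magenta capsule sits at roughly (8.3, 1.1) before and (8.4, 3.7) after.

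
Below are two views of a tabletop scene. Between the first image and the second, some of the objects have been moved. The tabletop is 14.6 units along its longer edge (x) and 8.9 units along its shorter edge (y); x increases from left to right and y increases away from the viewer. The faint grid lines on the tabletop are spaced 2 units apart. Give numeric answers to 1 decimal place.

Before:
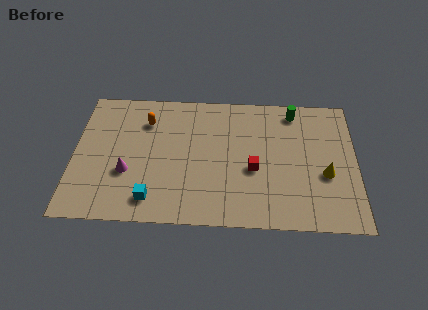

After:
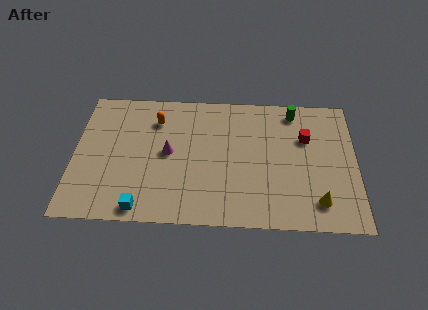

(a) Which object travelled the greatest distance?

the red cube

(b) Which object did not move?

the green cylinder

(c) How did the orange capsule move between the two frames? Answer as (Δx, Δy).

(0.5, 0.1)

The orange capsule started near (3.7, 6.7) and ended near (4.2, 6.8).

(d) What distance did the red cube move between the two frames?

3.5

The red cube was near (9.3, 3.7) before and (12.0, 5.9) after, so it travelled √(2.7² + 2.2²) ≈ 3.5 units.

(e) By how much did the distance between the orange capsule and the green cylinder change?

-0.5

Before: roughly 7.8 units apart; after: 7.3. That's 0.5 units closer together.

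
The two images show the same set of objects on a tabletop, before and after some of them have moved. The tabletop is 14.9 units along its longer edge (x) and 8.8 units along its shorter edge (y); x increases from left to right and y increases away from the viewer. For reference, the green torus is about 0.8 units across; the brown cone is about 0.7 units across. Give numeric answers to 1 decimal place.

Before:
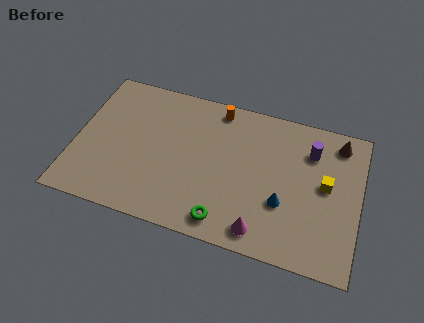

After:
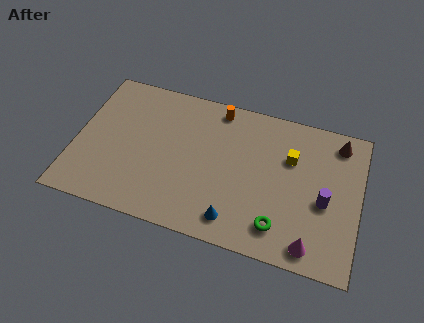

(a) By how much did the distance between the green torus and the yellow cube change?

-2.0

The distance was about 6.2 in the first image and 4.2 in the second, so they moved 2.0 units closer together.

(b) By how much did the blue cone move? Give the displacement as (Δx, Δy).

(-2.4, -1.7)

From the two frames, the blue cone sits at roughly (11.0, 3.1) before and (8.6, 1.4) after.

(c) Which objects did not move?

the orange cylinder and the brown cone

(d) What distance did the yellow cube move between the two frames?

2.2

The yellow cube moved from about (13.1, 4.8) to (11.2, 5.9), a distance of √(1.9² + 1.1²) ≈ 2.2.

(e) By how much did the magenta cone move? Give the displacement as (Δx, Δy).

(2.6, -0.1)

The magenta cone started near (10.0, 1.2) and ended near (12.6, 1.1).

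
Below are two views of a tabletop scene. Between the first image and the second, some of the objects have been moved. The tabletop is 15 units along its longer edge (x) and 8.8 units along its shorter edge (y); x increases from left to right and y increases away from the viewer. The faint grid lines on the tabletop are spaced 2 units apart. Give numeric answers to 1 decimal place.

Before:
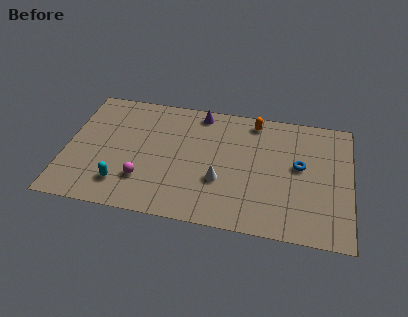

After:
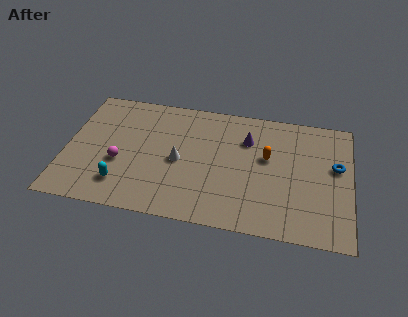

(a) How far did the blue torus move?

1.9

From (12.3, 4.9) to (14.2, 5.2), the blue torus covered √(1.9² + 0.3²) ≈ 1.9 units.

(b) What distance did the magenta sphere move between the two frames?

1.6

The magenta sphere was near (4.2, 2.4) before and (2.9, 3.4) after, so it travelled √(1.3² + 1.0²) ≈ 1.6 units.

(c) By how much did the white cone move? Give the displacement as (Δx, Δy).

(-2.2, 1.0)

The white cone started near (8.2, 3.1) and ended near (6.0, 4.1).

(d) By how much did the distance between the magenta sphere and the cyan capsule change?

+0.3

They were about 1.2 units apart before and 1.5 after — 0.3 units further apart.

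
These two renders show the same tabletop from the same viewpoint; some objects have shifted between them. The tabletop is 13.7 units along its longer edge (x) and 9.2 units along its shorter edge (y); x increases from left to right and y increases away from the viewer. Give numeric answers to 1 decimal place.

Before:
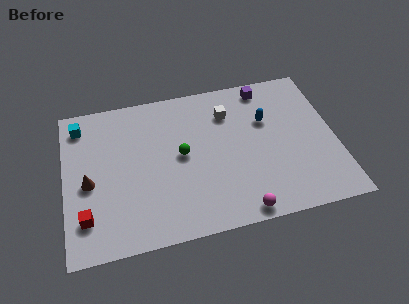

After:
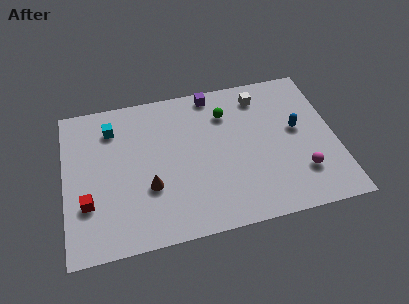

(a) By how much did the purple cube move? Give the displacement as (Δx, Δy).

(-2.7, 0.2)

From the two frames, the purple cube sits at roughly (10.4, 8.1) before and (7.7, 8.3) after.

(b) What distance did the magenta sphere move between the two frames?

3.6

From (8.6, 0.8) to (11.8, 2.4), the magenta sphere covered √(3.2² + 1.6²) ≈ 3.6 units.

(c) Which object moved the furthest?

the magenta sphere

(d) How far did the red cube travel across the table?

0.8

From (1.0, 2.1) to (1.1, 2.9), the red cube covered √(0.1² + 0.8²) ≈ 0.8 units.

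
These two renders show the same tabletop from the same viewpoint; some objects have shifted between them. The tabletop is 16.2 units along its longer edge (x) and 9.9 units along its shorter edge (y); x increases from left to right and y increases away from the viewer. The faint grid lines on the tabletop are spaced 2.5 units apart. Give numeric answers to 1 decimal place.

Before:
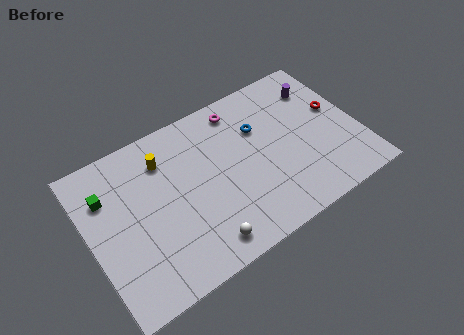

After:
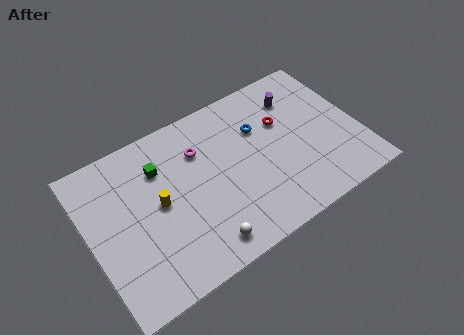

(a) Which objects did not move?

the blue torus and the white sphere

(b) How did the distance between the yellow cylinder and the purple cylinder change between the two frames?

-0.4

The distance was about 9.6 in the first image and 9.2 in the second, so they moved 0.4 units closer together.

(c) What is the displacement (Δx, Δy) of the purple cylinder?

(-1.4, 0.0)

The purple cylinder started near (14.4, 7.6) and ended near (13.0, 7.6).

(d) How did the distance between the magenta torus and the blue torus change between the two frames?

+1.6

They were about 2.0 units apart before and 3.6 after — 1.6 units further apart.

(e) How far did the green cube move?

3.2

The green cube moved from about (1.3, 7.1) to (4.5, 7.2), a distance of √(3.2² + 0.1²) ≈ 3.2.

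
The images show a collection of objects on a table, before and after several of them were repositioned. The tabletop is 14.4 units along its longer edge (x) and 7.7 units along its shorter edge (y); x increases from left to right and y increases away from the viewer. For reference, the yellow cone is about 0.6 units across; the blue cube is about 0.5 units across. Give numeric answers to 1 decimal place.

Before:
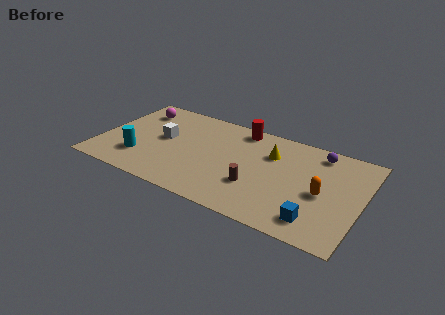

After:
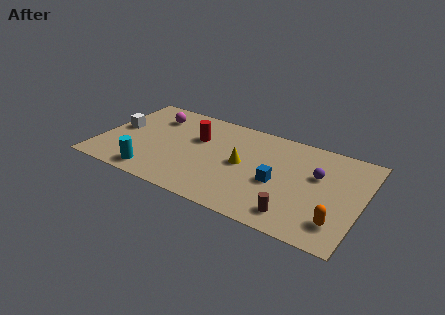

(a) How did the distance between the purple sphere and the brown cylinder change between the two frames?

-1.5

They were about 5.1 units apart before and 3.6 after — 1.5 units closer together.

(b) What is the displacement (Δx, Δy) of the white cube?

(-2.5, -0.1)

The white cube started near (3.4, 4.2) and ended near (0.9, 4.1).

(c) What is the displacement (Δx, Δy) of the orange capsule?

(1.0, -1.8)

From the two frames, the orange capsule sits at roughly (12.3, 3.5) before and (13.3, 1.7) after.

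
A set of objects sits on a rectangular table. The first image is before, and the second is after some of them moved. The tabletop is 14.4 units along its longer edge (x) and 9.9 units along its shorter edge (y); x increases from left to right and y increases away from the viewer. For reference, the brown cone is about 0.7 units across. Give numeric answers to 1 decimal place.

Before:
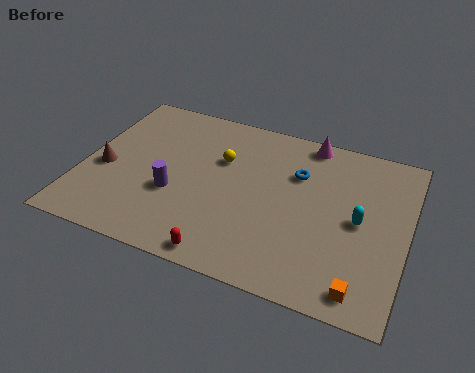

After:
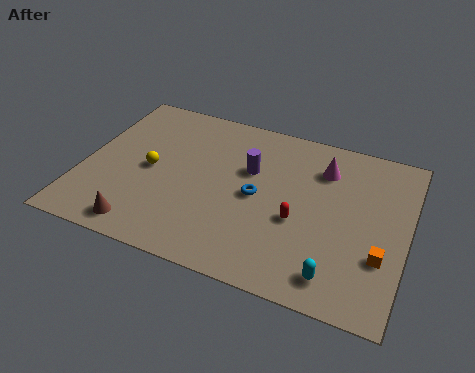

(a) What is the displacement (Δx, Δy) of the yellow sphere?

(-3.0, -1.7)

From the two frames, the yellow sphere sits at roughly (6.0, 6.5) before and (3.0, 4.8) after.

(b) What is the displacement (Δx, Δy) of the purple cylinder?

(3.1, 2.6)

The purple cylinder started near (4.2, 3.7) and ended near (7.3, 6.3).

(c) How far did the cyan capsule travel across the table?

3.5

From (12.3, 4.9) to (11.6, 1.5), the cyan capsule covered √(0.7² + 3.4²) ≈ 3.5 units.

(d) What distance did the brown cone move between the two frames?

3.7

The brown cone moved from about (1.0, 4.2) to (3.1, 1.2), a distance of √(2.1² + 3.0²) ≈ 3.7.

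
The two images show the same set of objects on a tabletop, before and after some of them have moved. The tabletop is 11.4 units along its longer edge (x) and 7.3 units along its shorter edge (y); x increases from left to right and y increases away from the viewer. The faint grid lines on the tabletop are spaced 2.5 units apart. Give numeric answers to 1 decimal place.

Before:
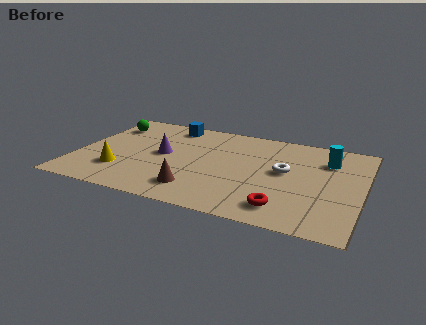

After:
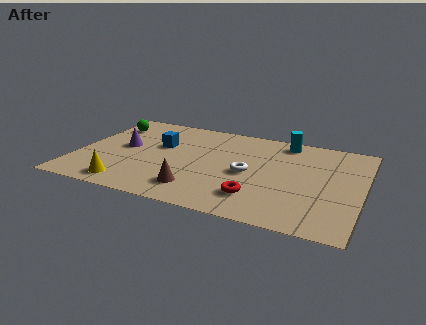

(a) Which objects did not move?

the green sphere and the brown cone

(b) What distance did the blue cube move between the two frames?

1.8

From (3.4, 6.3) to (3.2, 4.5), the blue cube covered √(0.2² + 1.8²) ≈ 1.8 units.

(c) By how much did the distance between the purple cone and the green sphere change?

-1.2

They were about 3.1 units apart before and 1.9 after — 1.2 units closer together.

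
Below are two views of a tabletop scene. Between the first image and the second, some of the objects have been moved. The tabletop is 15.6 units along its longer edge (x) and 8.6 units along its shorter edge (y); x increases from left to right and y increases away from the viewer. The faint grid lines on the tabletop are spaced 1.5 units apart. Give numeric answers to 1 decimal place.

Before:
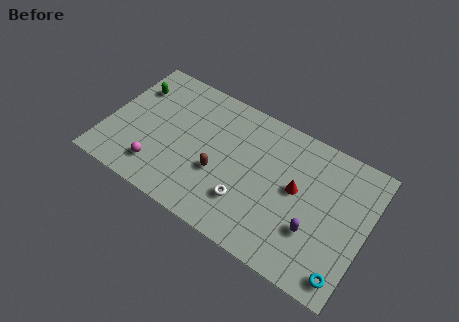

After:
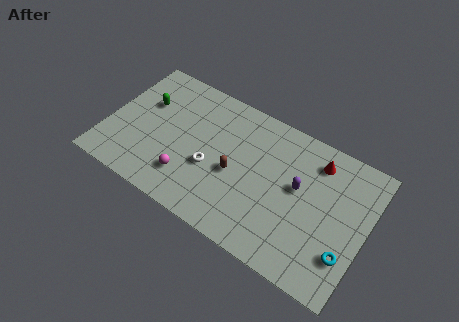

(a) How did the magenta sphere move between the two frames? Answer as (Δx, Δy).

(1.8, 0.3)

The magenta sphere was at about (3.4, 1.8) and moved to about (5.2, 2.1).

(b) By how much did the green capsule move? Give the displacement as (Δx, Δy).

(0.8, -0.7)

The green capsule started near (1.2, 6.3) and ended near (2.0, 5.6).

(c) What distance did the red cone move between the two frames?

2.5

The red cone was near (11.4, 4.7) before and (12.3, 7.0) after, so it travelled √(0.9² + 2.3²) ≈ 2.5 units.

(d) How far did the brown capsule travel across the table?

1.0

From (6.9, 3.3) to (7.8, 3.8), the brown capsule covered √(0.9² + 0.5²) ≈ 1.0 units.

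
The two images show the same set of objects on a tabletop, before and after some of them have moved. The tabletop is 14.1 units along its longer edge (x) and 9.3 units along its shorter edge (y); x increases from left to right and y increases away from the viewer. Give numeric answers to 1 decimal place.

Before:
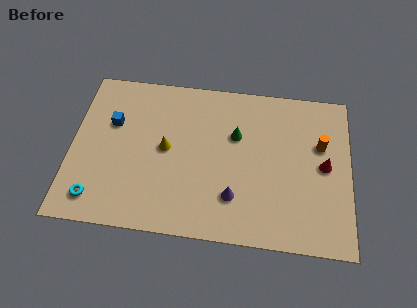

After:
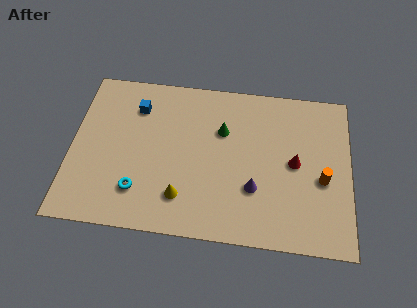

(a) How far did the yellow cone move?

2.8

The yellow cone was near (4.8, 4.8) before and (5.7, 2.1) after, so it travelled √(0.9² + 2.7²) ≈ 2.8 units.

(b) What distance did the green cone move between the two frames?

0.7

The green cone moved from about (8.3, 6.0) to (7.6, 6.2), a distance of √(0.7² + 0.2²) ≈ 0.7.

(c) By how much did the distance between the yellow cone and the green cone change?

+0.8

They were about 3.7 units apart before and 4.5 after — 0.8 units further apart.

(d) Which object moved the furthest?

the yellow cone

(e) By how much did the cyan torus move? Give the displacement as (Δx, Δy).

(2.1, 0.7)

From the two frames, the cyan torus sits at roughly (1.4, 1.5) before and (3.5, 2.2) after.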